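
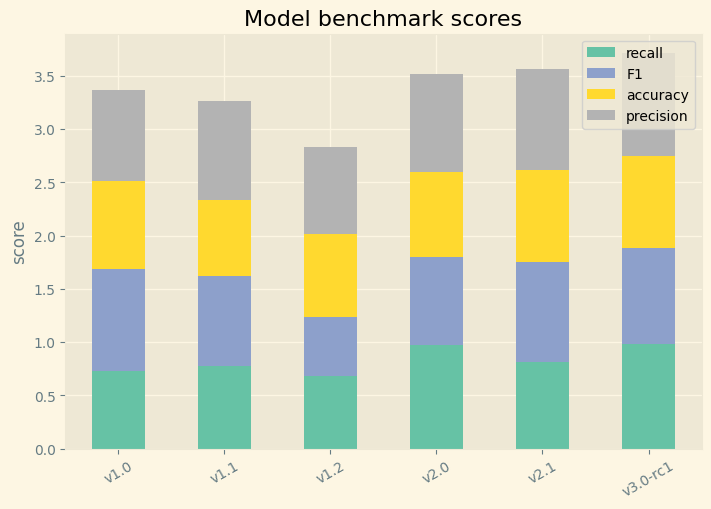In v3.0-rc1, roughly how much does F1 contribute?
≈ 1.0

F1 top ≈ 2.0, bottom ≈ 1.0; segment ≈ 1.0.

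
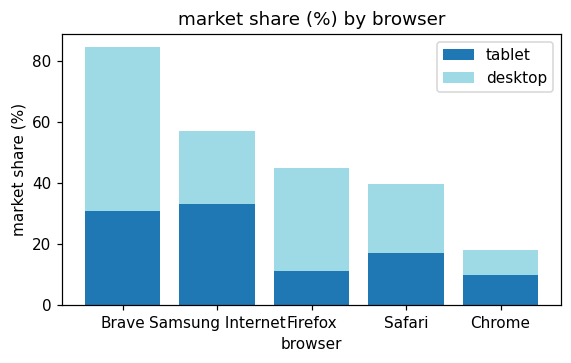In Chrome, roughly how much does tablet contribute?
≈ 10

tablet top ≈ 10, bottom ≈ 0; segment ≈ 10.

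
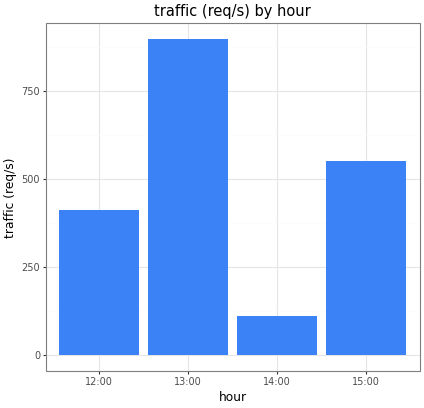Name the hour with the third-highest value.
12:00

Top 4: 13:00 ≈ 900, 15:00 ≈ 600, 12:00 ≈ 400, 14:00 ≈ 100.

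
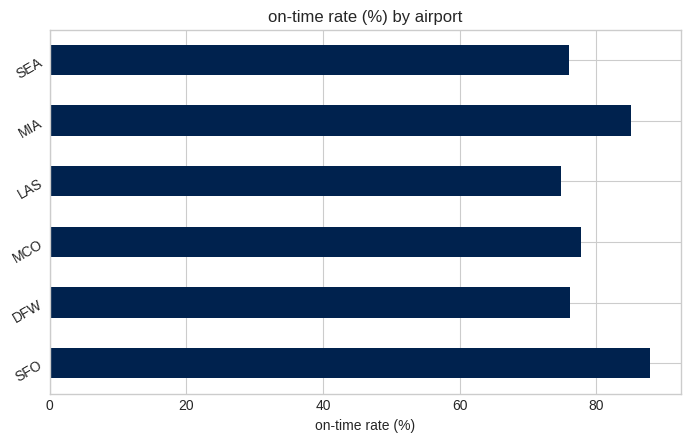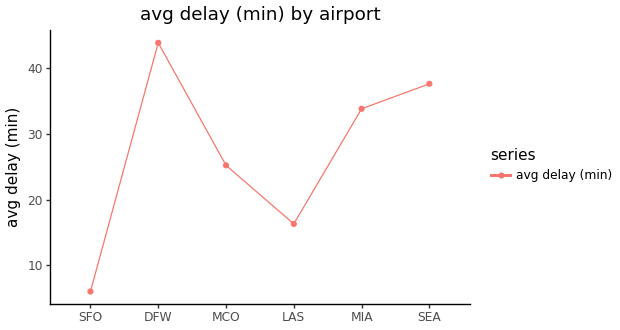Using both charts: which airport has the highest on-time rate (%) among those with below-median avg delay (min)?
SFO

Chart 2 median avg delay (min) ≈ 30; below-median airports: SFO, MCO, LAS. Among those, SFO has the highest on-time rate (%) (≈ 90).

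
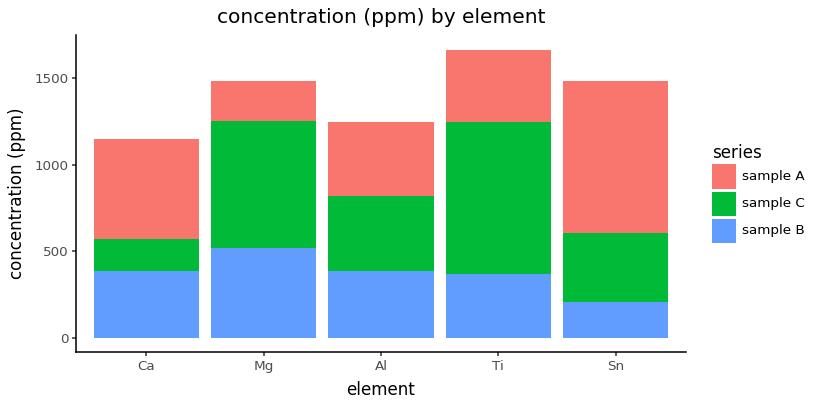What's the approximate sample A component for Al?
≈ 400

sample A top ≈ 1200, bottom ≈ 800; segment ≈ 400.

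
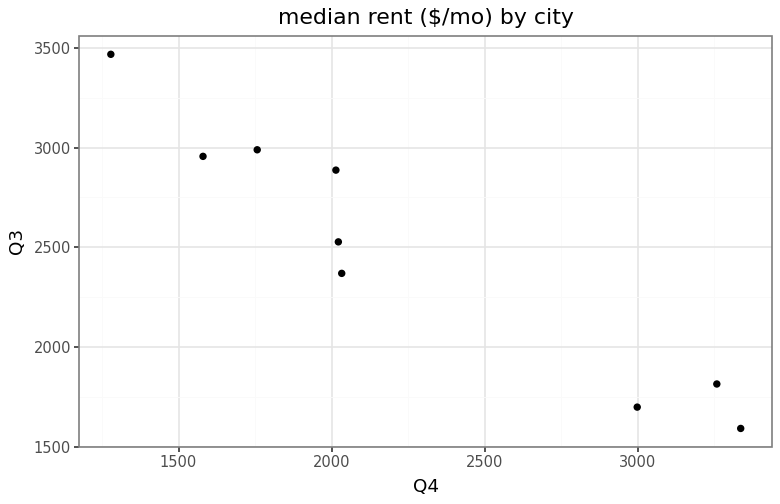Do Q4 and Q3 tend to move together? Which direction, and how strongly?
Points are negatively correlated; strong (|r| ≈ 1.0).

negative, strong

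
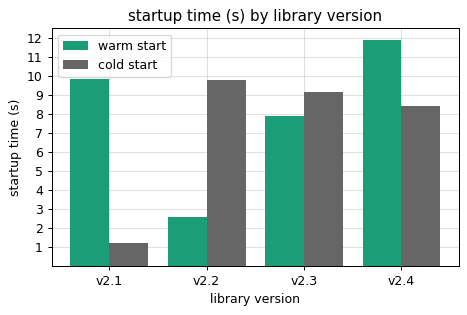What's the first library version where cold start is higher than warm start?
v2.1: cold start ≈ 1 vs warm start ≈ 10 (not yet); v2.2: cold start ≈ 10 vs warm start ≈ 3 (first crossover).

v2.2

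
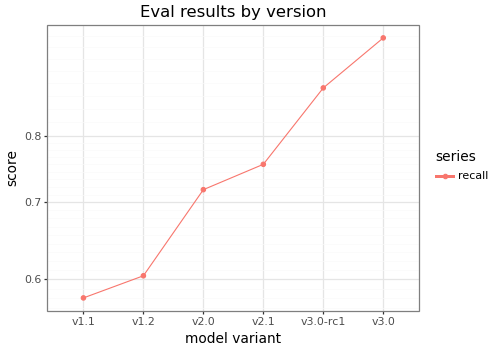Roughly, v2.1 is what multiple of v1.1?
≈ 1.25×

v2.1 ≈ 0.75, v1.1 ≈ 0.60; 0.75/0.60 ≈ 1.25.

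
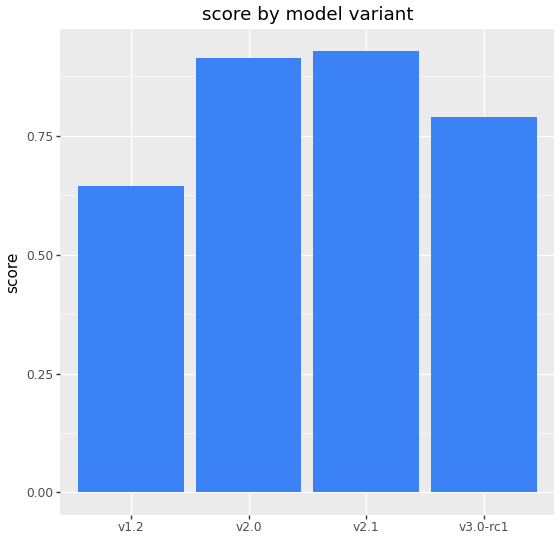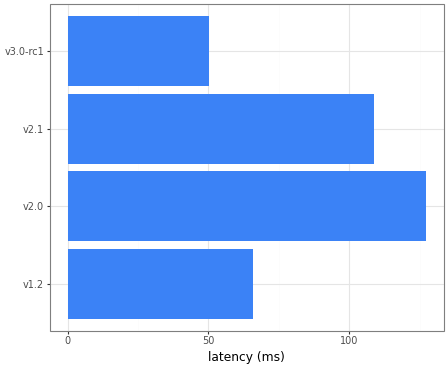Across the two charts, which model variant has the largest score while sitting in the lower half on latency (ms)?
v3.0-rc1

Chart 2 median latency (ms) ≈ 80; below-median model variants: v1.2, v3.0-rc1. Among those, v3.0-rc1 has the highest score (≈ 0.8).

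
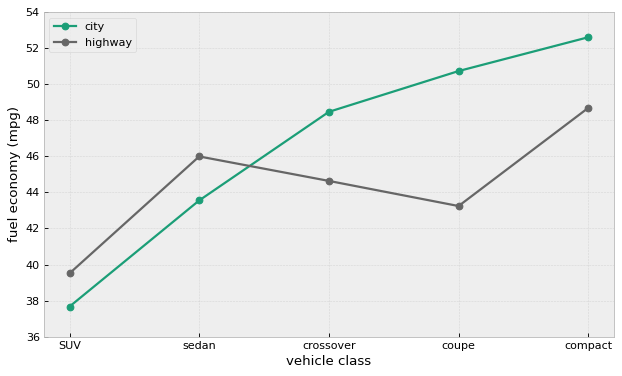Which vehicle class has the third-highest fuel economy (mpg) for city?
crossover

Top 4 for city: compact ≈ 52, coupe ≈ 50, crossover ≈ 48, sedan ≈ 44.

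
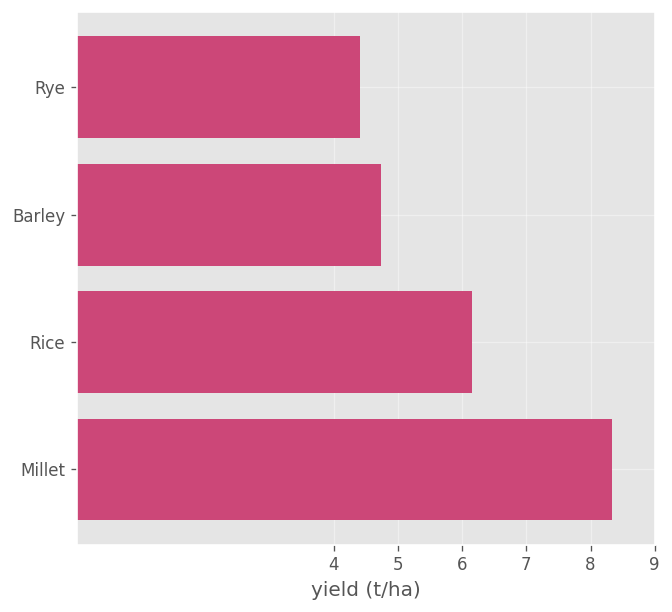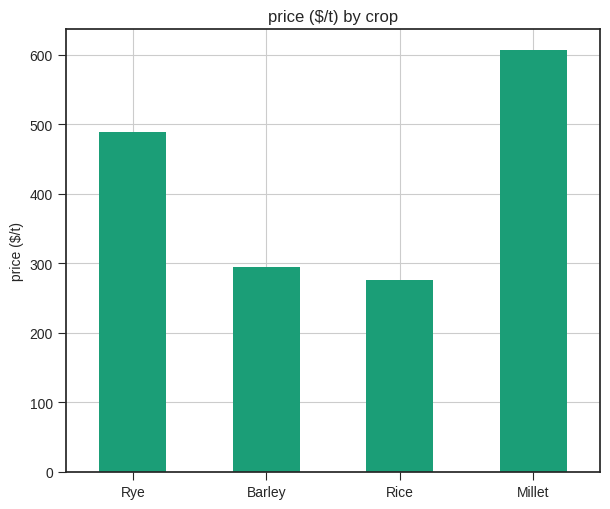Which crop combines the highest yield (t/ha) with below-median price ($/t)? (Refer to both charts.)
Rice

Chart 2 median price ($/t) ≈ 400; below-median crops: Barley, Rice. Among those, Rice has the highest yield (t/ha) (≈ 6).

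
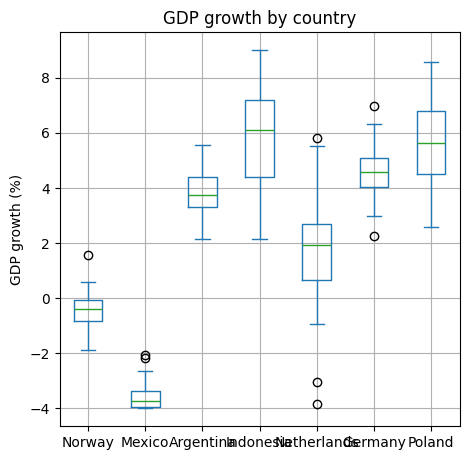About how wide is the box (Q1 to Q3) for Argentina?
Q3 ≈ 4, Q1 ≈ 3; IQR ≈ 1.

≈ 1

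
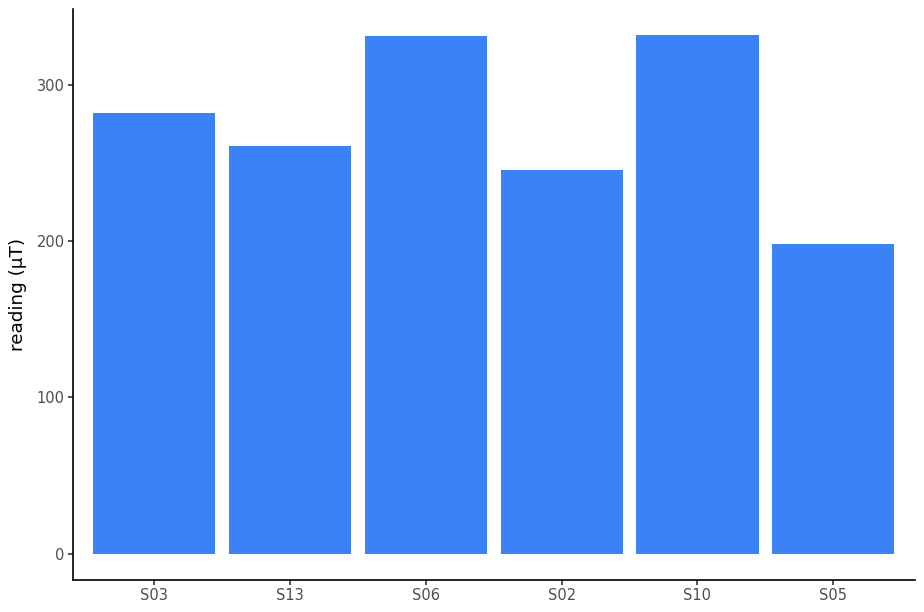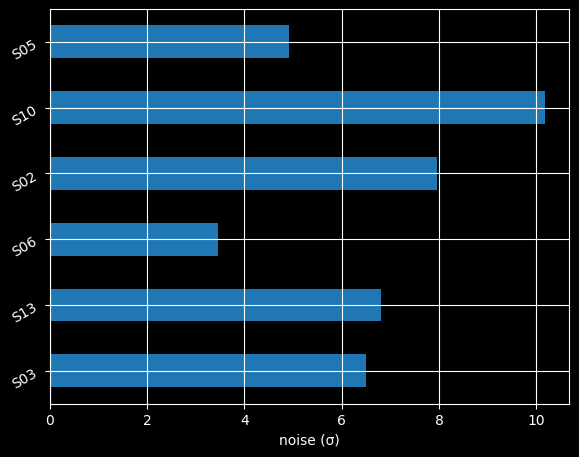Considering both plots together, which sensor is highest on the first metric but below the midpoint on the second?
S06

Chart 2 median noise (σ) ≈ 7; below-median sensors: S03, S06, S05. Among those, S06 has the highest reading (µT) (≈ 350).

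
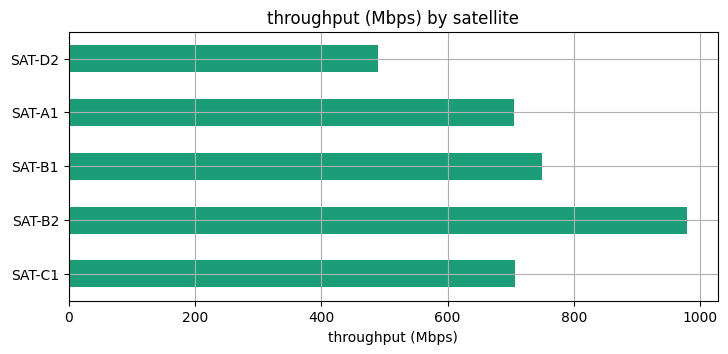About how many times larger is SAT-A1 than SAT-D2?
SAT-A1 ≈ 700, SAT-D2 ≈ 500; 700/500 ≈ 1.4.

≈ 1.4×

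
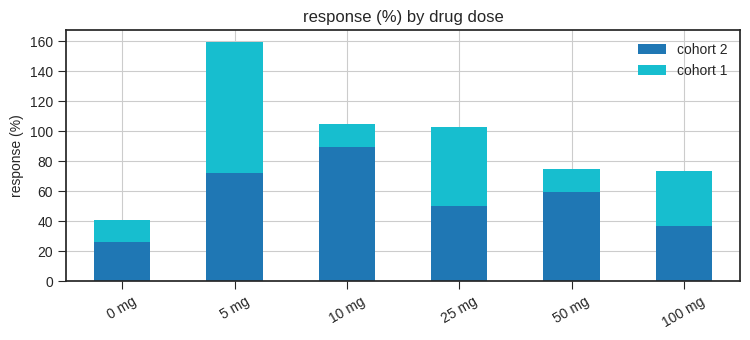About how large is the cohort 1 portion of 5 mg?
≈ 80

cohort 1 top ≈ 160, bottom ≈ 80; segment ≈ 80.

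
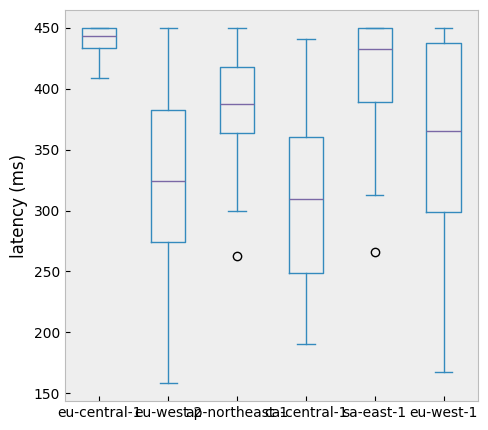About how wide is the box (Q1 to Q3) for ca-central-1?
≈ 120

Q3 ≈ 360, Q1 ≈ 240; IQR ≈ 120.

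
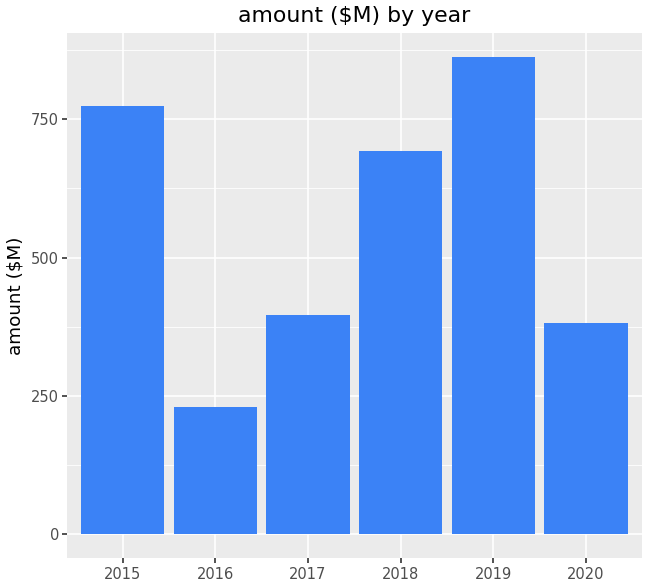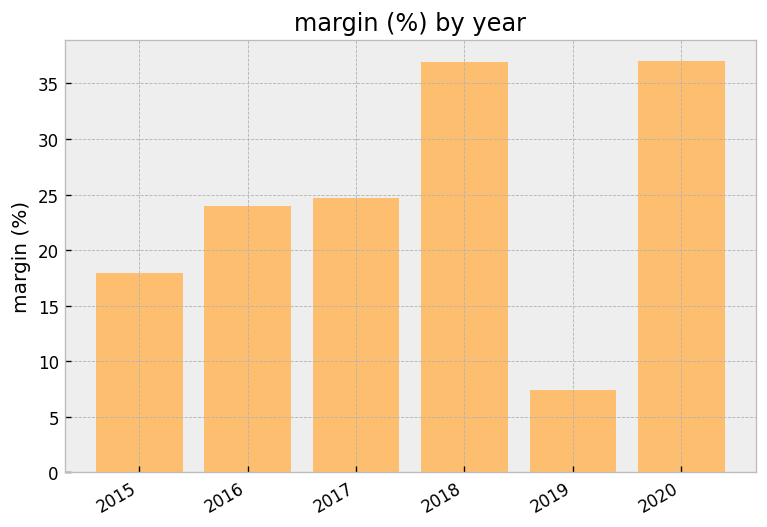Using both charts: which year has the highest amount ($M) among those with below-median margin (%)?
Chart 2 median margin (%) ≈ 25; below-median years: 2015, 2016, 2019. Among those, 2019 has the highest amount ($M) (≈ 900).

2019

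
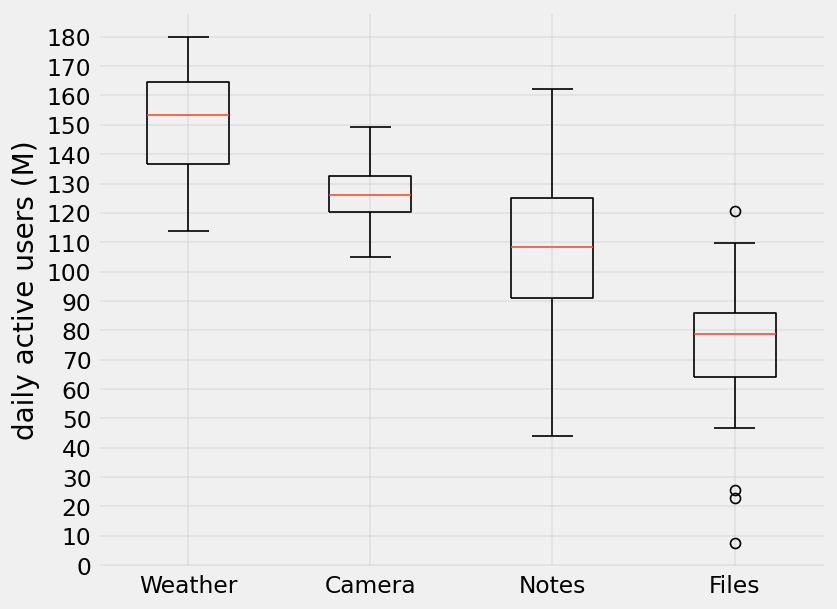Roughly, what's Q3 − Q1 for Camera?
≈ 10

Q3 ≈ 130, Q1 ≈ 120; IQR ≈ 10.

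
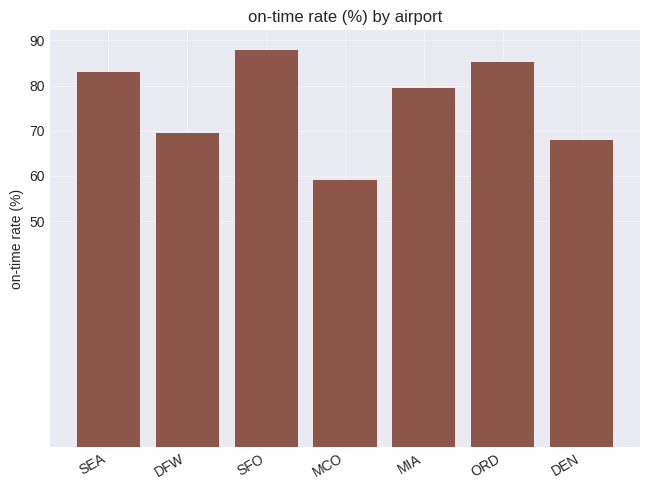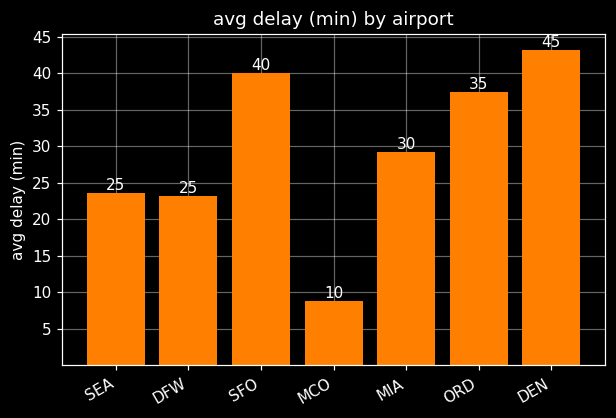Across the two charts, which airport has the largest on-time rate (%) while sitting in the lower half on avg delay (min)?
Chart 2 median avg delay (min) ≈ 30; below-median airports: SEA, DFW, MCO. Among those, SEA has the highest on-time rate (%) (≈ 80).

SEA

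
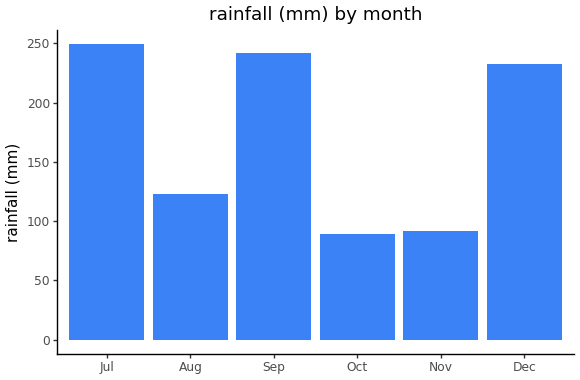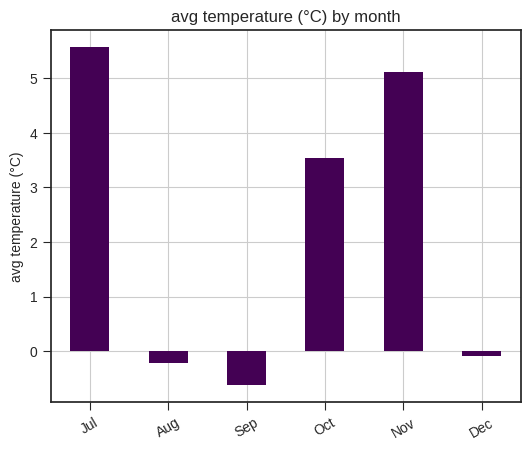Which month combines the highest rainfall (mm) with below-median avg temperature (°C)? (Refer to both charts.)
Sep

Chart 2 median avg temperature (°C) ≈ 2; below-median months: Aug, Sep, Dec. Among those, Sep has the highest rainfall (mm) (≈ 250).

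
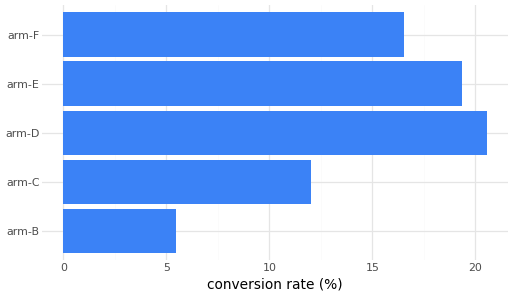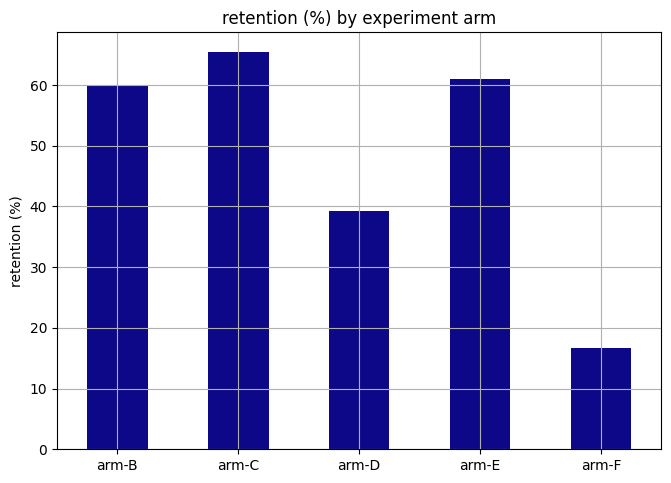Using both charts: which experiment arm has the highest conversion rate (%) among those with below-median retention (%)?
Chart 2 median retention (%) ≈ 60; below-median experiment arms: arm-D, arm-F. Among those, arm-D has the highest conversion rate (%) (≈ 20).

arm-D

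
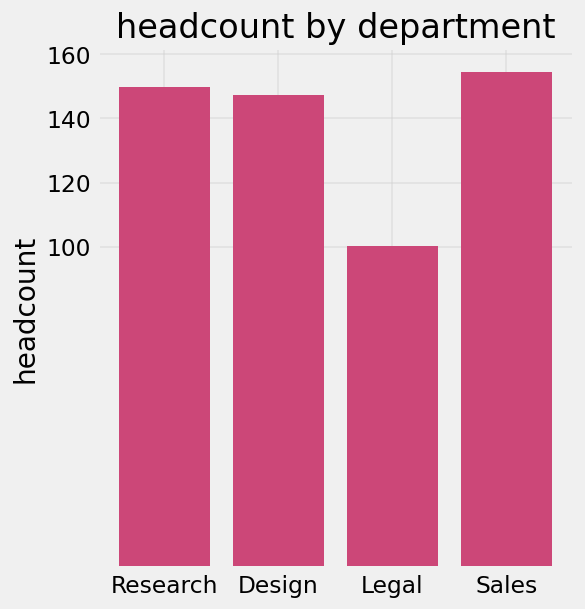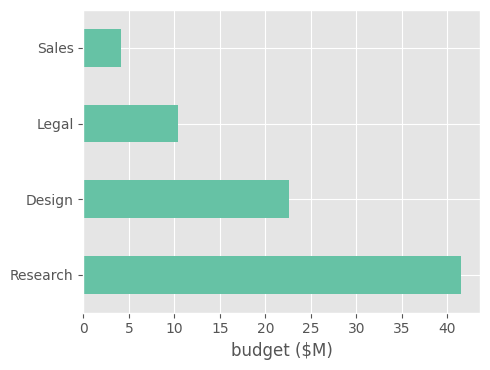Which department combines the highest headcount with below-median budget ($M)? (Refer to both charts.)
Chart 2 median budget ($M) ≈ 15; below-median departments: Legal, Sales. Among those, Sales has the highest headcount (≈ 160).

Sales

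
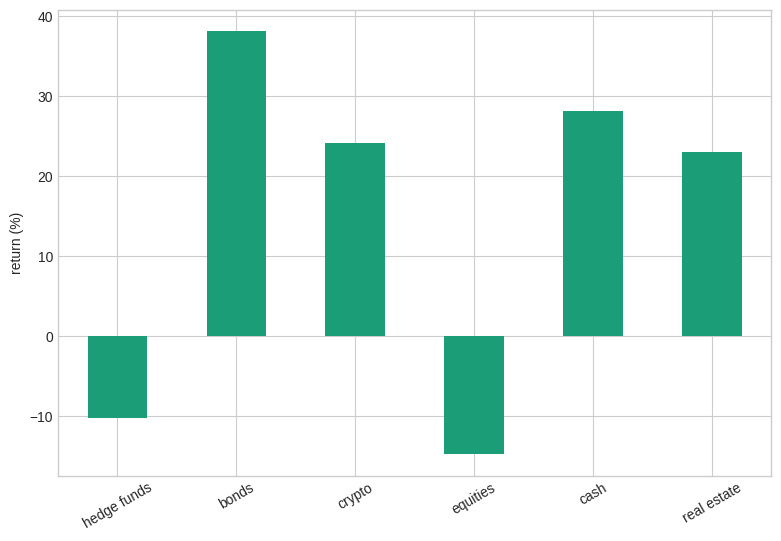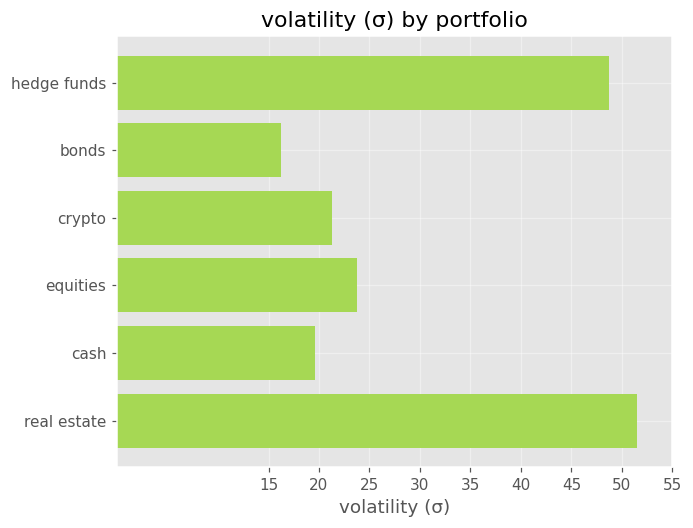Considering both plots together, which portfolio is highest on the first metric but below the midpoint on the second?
Chart 2 median volatility (σ) ≈ 25; below-median portfolios: bonds, crypto, cash. Among those, bonds has the highest return (%) (≈ 40).

bonds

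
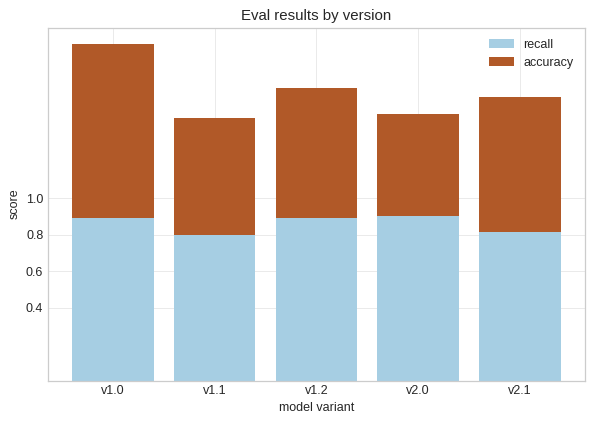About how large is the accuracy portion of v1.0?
accuracy top ≈ 1.8, bottom ≈ 0.8; segment ≈ 1.0.

≈ 1.0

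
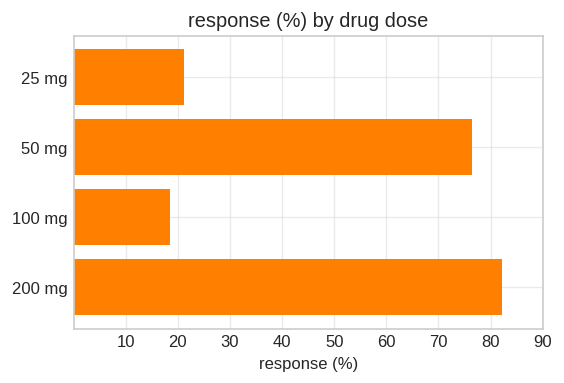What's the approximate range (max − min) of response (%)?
≈ 60

Max 200 mg ≈ 80, min 100 mg ≈ 20; range ≈ 60.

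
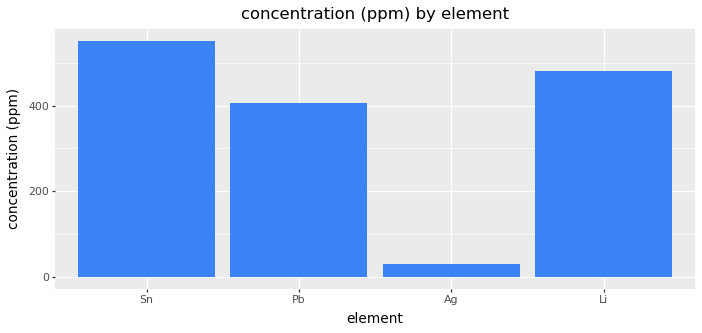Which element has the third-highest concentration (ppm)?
Pb

Top 4: Sn ≈ 550, Li ≈ 500, Pb ≈ 400, Ag ≈ 50.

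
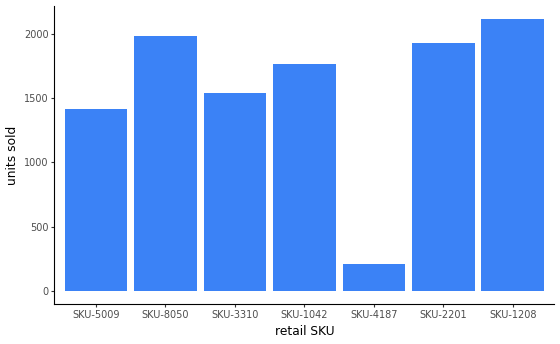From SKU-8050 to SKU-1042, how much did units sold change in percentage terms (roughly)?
≈ -10%

SKU-8050 ≈ 2000, SKU-1042 ≈ 1800; (1800 − 2000) / 2000 ≈ -10%.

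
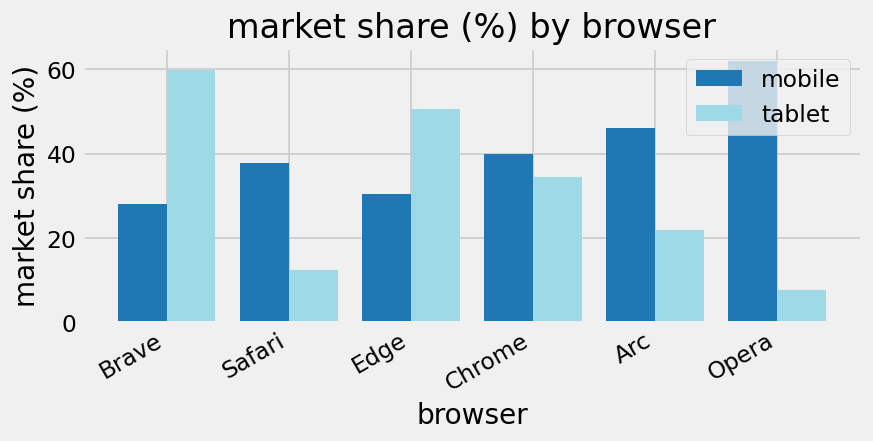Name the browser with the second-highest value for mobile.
Top 3 for mobile: Opera ≈ 60, Arc ≈ 50, Chrome ≈ 40.

Arc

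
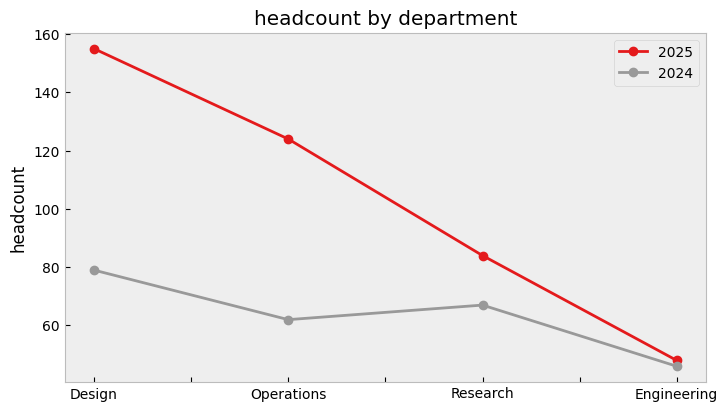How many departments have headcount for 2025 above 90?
2

Above 90: Design, Operations.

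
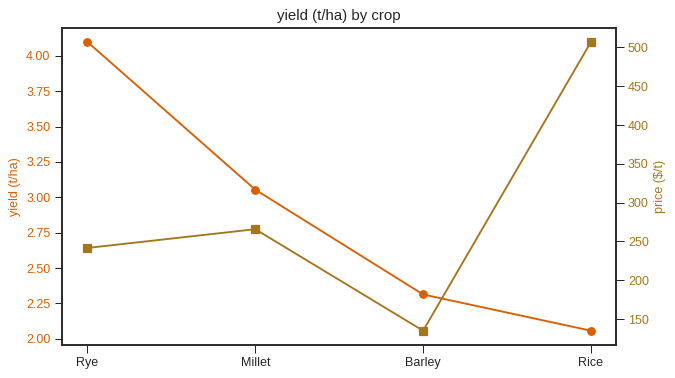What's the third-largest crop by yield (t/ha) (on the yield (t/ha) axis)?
Barley

Top 4 (on the yield (t/ha) axis): Rye ≈ 4.0, Millet ≈ 3.0, Barley ≈ 2.4, Rice ≈ 2.0.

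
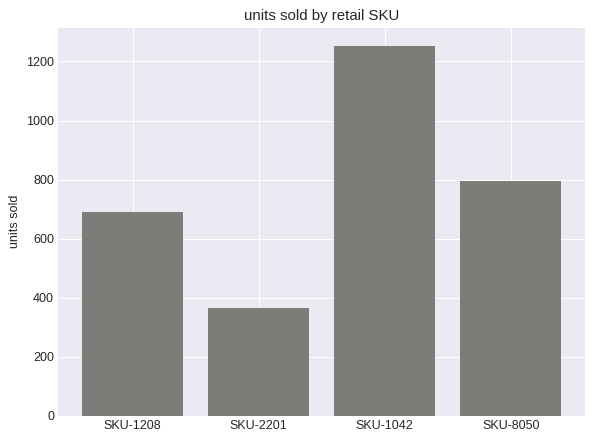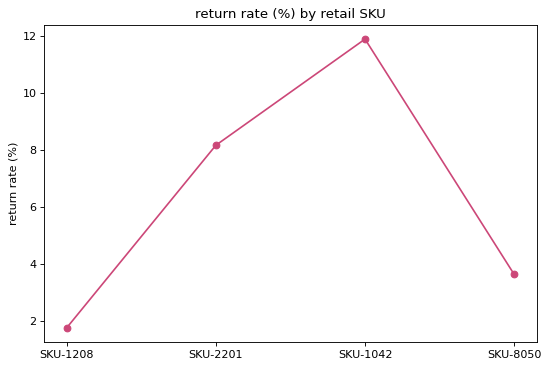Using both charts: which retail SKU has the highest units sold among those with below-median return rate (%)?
Chart 2 median return rate (%) ≈ 6; below-median retail SKUs: SKU-1208, SKU-8050. Among those, SKU-8050 has the highest units sold (≈ 800).

SKU-8050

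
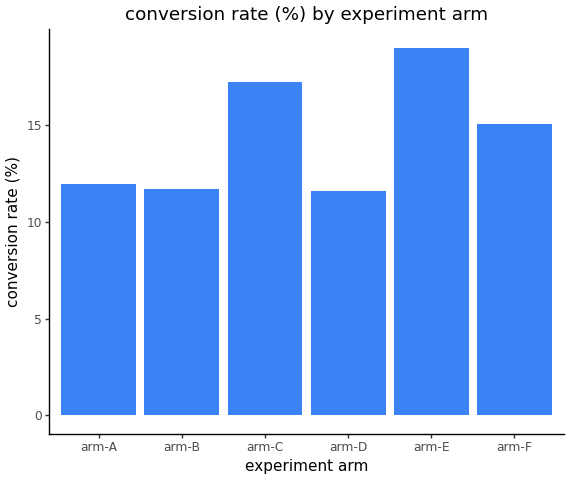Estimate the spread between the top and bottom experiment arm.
≈ 6

Max arm-E ≈ 18, min arm-D ≈ 12; range ≈ 6.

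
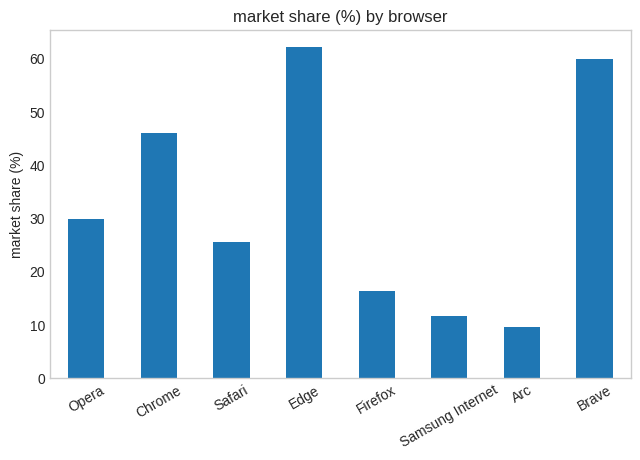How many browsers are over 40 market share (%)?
3

Above 40: Chrome, Edge, Brave.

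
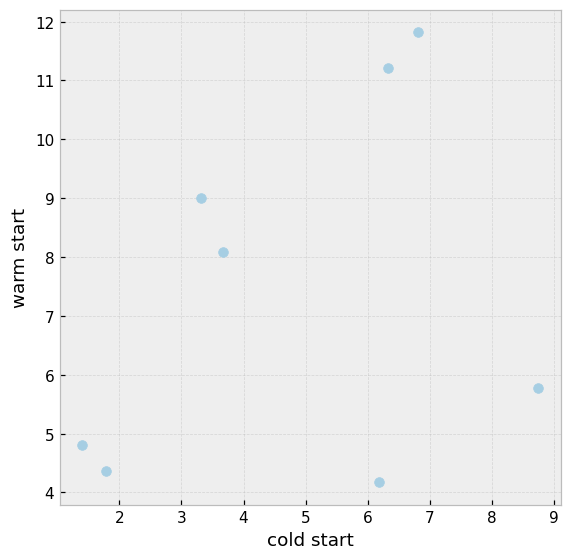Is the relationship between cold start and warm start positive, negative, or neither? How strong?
Points are positively correlated; weak (|r| ≈ 0.3).

positive, weak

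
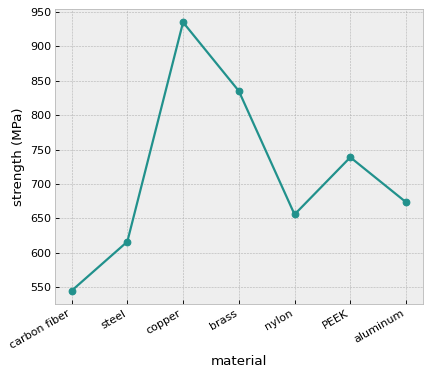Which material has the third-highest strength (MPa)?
Top 4: copper ≈ 950, brass ≈ 850, PEEK ≈ 750, aluminum ≈ 650.

PEEK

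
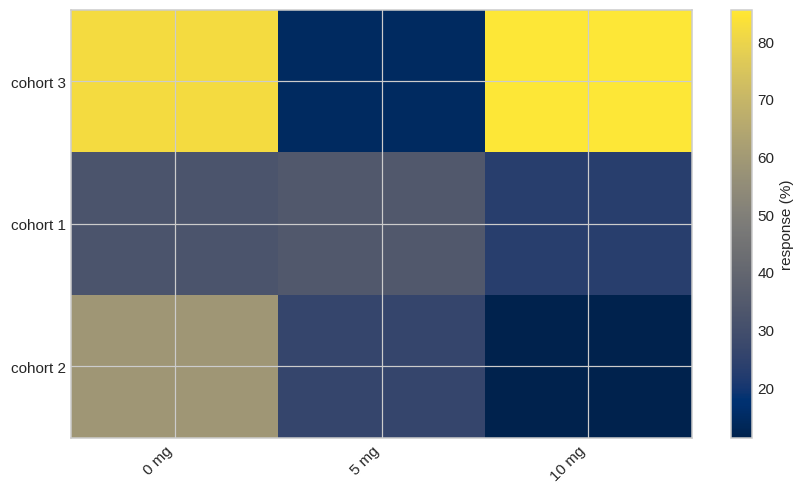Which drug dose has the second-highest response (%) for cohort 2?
5 mg

Top 3 for cohort 2: 0 mg ≈ 60, 5 mg ≈ 30, 10 mg ≈ 10.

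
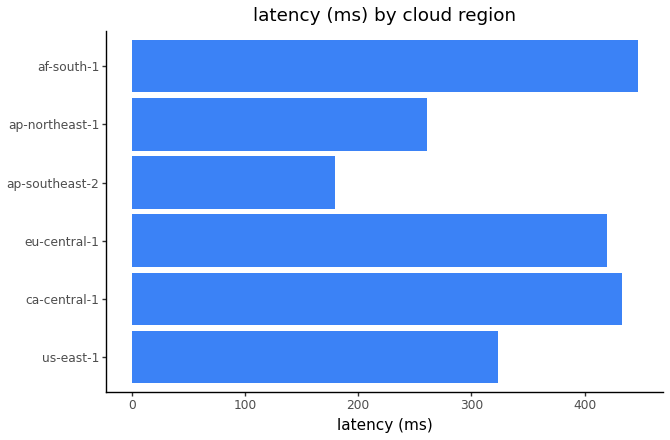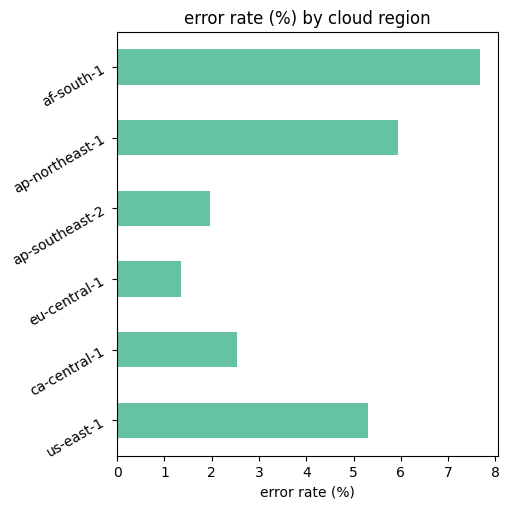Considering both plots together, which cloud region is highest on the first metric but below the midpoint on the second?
Chart 2 median error rate (%) ≈ 4; below-median cloud regions: ca-central-1, eu-central-1, ap-southeast-2. Among those, ca-central-1 has the highest latency (ms) (≈ 450).

ca-central-1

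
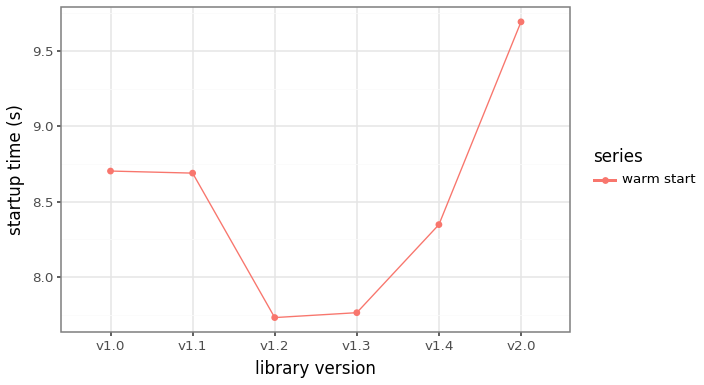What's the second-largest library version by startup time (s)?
v1.0

Top 3: v2.0 ≈ 9.6, v1.0 ≈ 8.8, v1.1 ≈ 8.6.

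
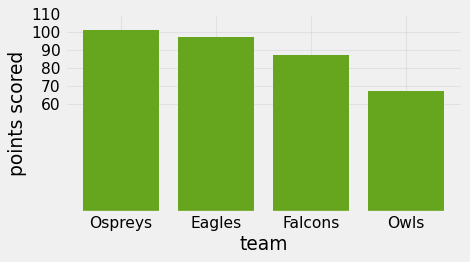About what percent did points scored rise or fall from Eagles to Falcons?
Eagles ≈ 100, Falcons ≈ 90; (90 − 100) / 100 ≈ -10%.

≈ -10%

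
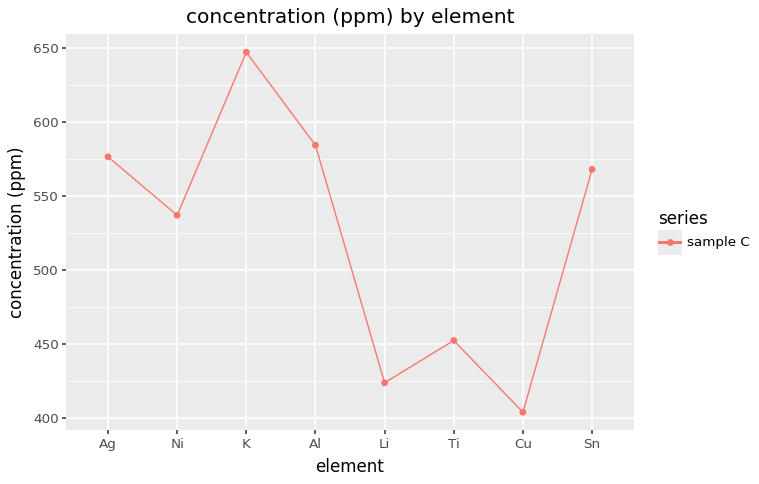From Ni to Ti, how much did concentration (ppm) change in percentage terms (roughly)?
≈ -14.3%

Ni ≈ 525, Ti ≈ 450; (450 − 525) / 525 ≈ -14.3%.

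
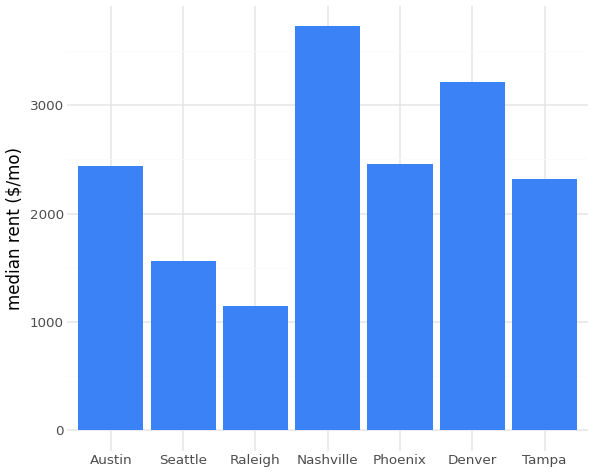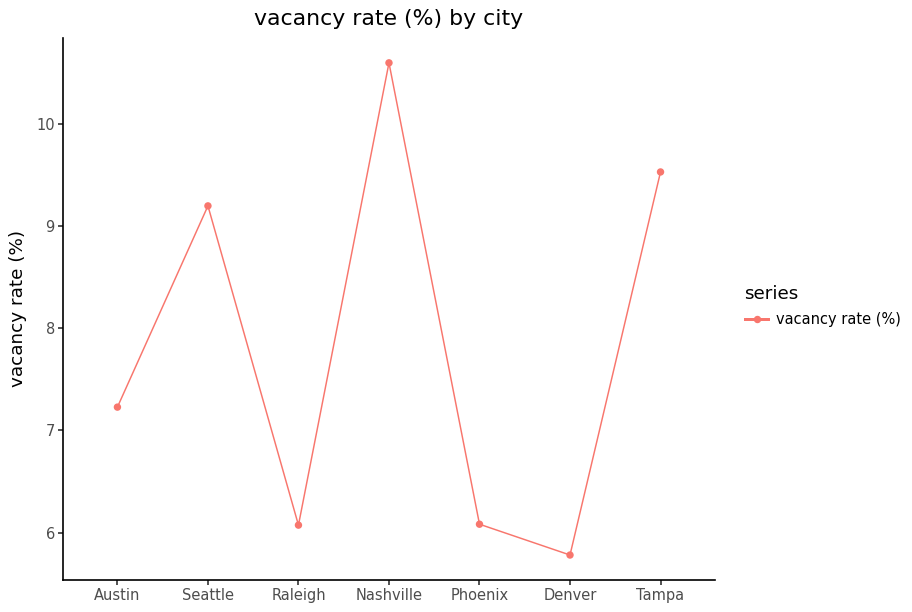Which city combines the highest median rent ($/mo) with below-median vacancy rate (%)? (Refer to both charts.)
Chart 2 median vacancy rate (%) ≈ 7; below-median cities: Raleigh, Phoenix, Denver. Among those, Denver has the highest median rent ($/mo) (≈ 3000).

Denver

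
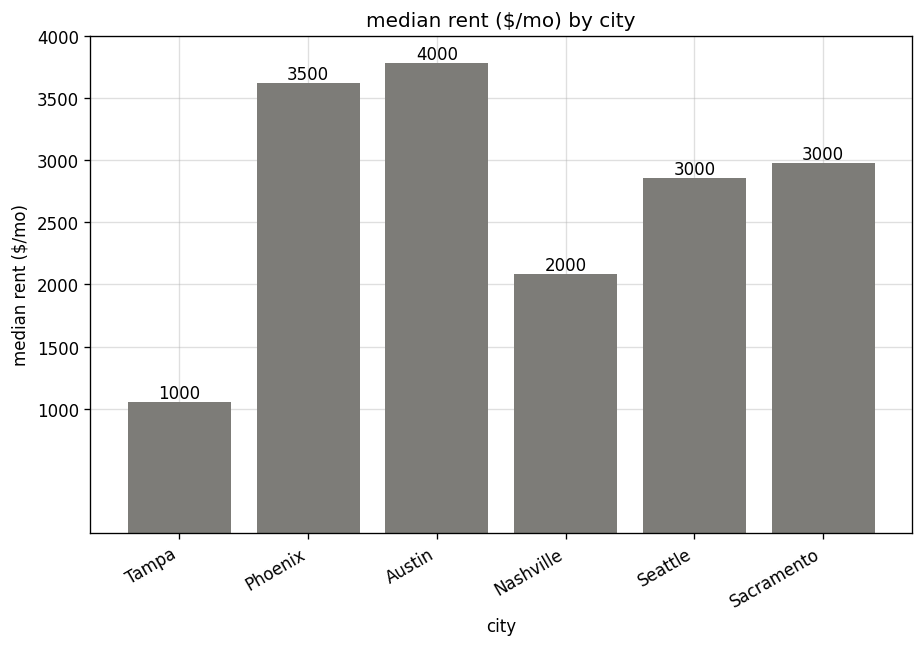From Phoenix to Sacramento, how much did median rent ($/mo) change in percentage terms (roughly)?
≈ -14.3%

Phoenix ≈ 3500, Sacramento ≈ 3000; (3000 − 3500) / 3500 ≈ -14.3%.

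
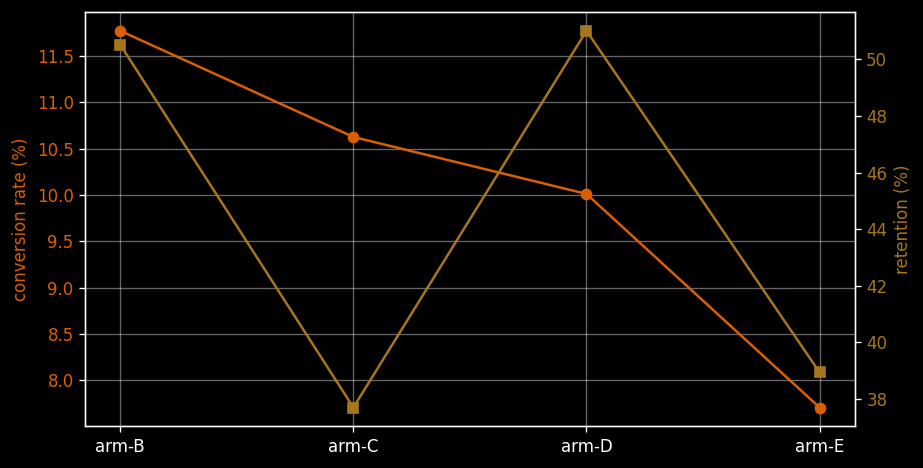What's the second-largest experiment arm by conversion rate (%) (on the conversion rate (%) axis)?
Top 3 (on the conversion rate (%) axis): arm-B ≈ 12.0, arm-C ≈ 10.5, arm-D ≈ 10.0.

arm-C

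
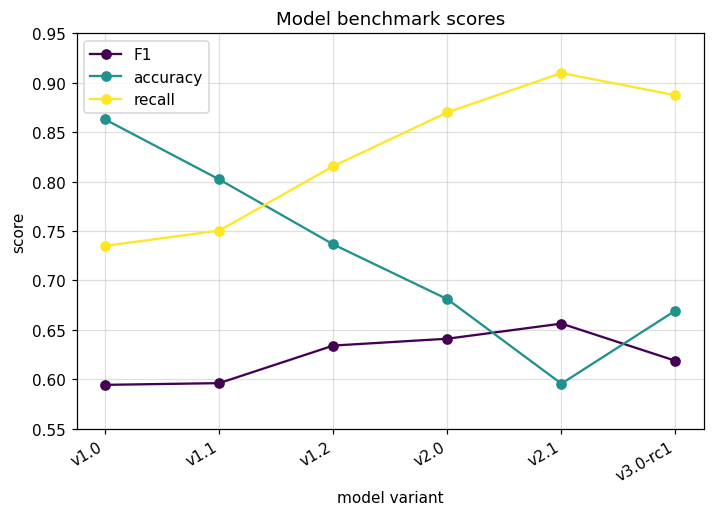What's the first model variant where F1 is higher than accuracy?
v2.1

v2.0: F1 ≈ 0.65 vs accuracy ≈ 0.70 (not yet); v2.1: F1 ≈ 0.65 vs accuracy ≈ 0.60 (first crossover).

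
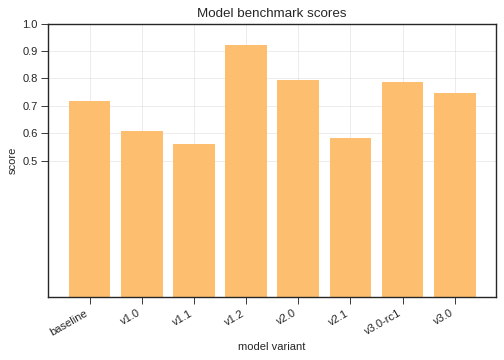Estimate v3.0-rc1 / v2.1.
≈ 1.33×

v3.0-rc1 ≈ 0.8, v2.1 ≈ 0.6; 0.8/0.6 ≈ 1.33.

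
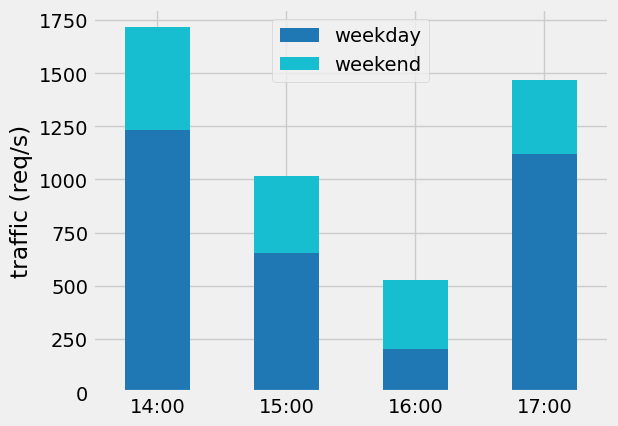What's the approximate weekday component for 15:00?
weekday top ≈ 600, bottom ≈ 0; segment ≈ 600.

≈ 600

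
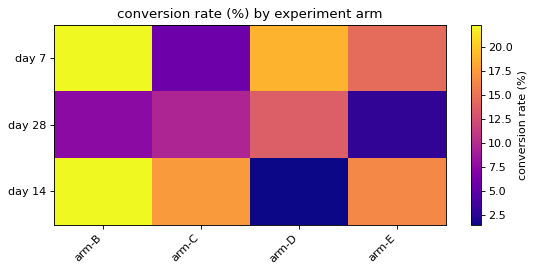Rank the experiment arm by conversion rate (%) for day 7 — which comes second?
Top 3 for day 7: arm-B ≈ 22, arm-D ≈ 18, arm-E ≈ 14.

arm-D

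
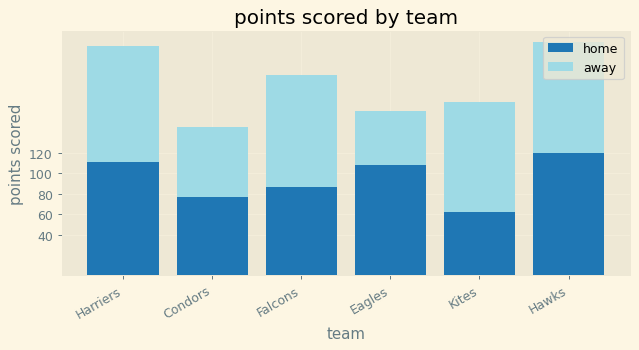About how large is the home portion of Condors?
≈ 80

home top ≈ 80, bottom ≈ 0; segment ≈ 80.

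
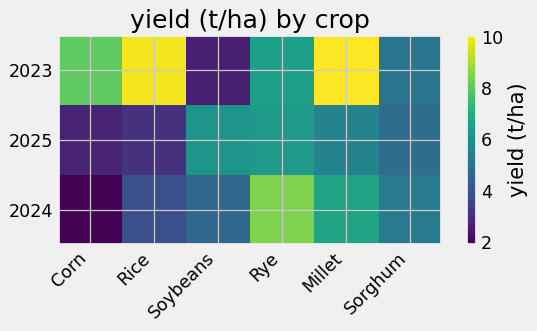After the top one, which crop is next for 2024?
Millet

Top 3 for 2024: Rye ≈ 8, Millet ≈ 7, Sorghum ≈ 5.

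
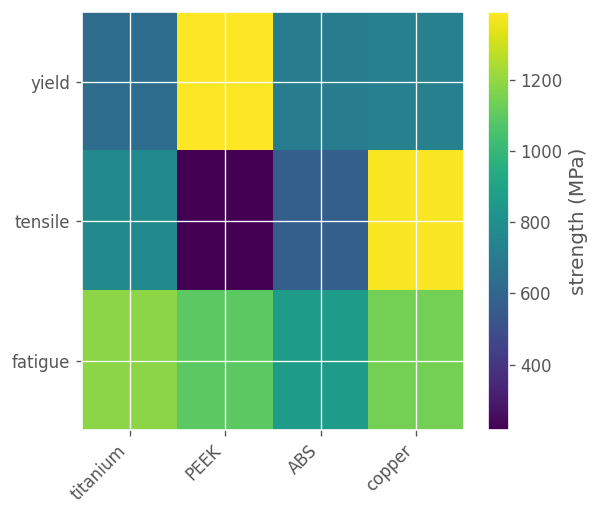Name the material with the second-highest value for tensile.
titanium

Top 3 for tensile: copper ≈ 1400, titanium ≈ 800, ABS ≈ 600.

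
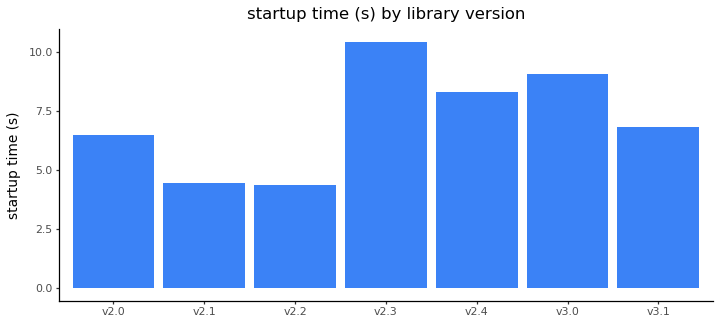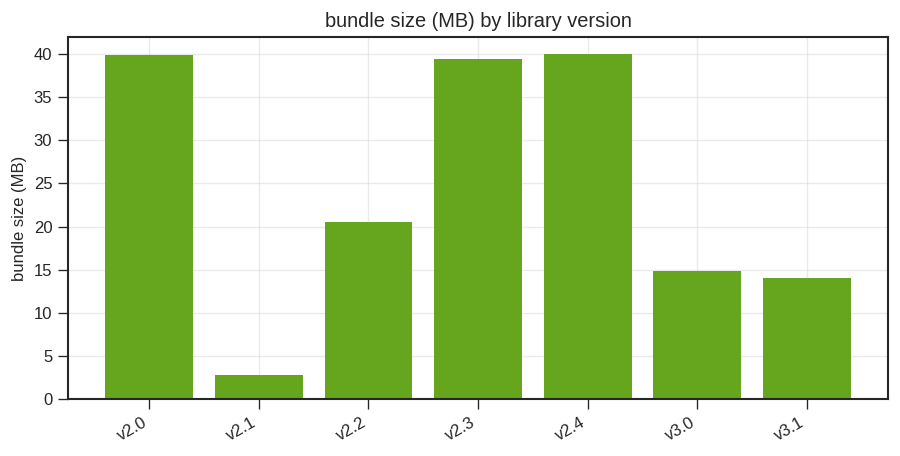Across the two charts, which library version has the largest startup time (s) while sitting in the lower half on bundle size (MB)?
v3.0

Chart 2 median bundle size (MB) ≈ 20; below-median library versions: v2.1, v3.0, v3.1. Among those, v3.0 has the highest startup time (s) (≈ 9).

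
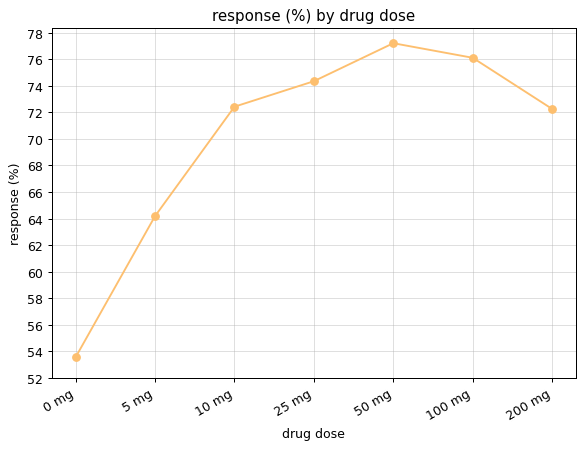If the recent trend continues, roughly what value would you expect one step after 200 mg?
Last three: 78, 76, 72 → slope ≈ -3/step → next ≈ 69.

≈ 69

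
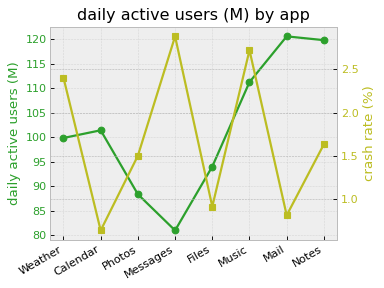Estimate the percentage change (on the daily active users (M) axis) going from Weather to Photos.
≈ -10%

Weather ≈ 100, Photos ≈ 90; (90 − 100) / 100 ≈ -10%.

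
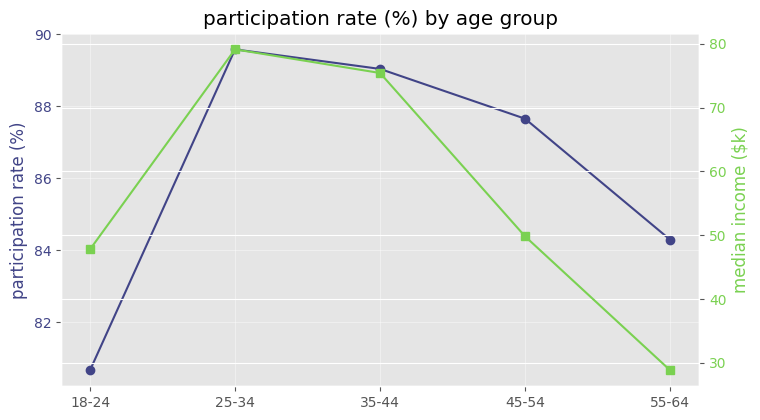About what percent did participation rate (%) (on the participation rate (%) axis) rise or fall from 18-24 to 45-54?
18-24 ≈ 81, 45-54 ≈ 88; (88 − 81) / 81 ≈ +8.6%.

≈ +8.6%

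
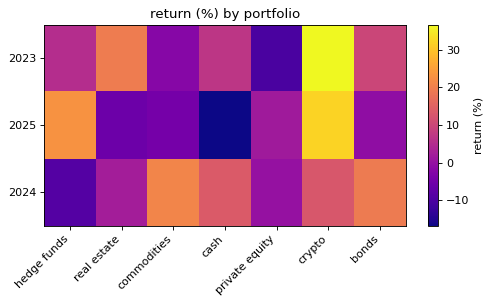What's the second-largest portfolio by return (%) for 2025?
Top 3 for 2025: crypto ≈ 30, hedge funds ≈ 25, private equity ≈ 0.

hedge funds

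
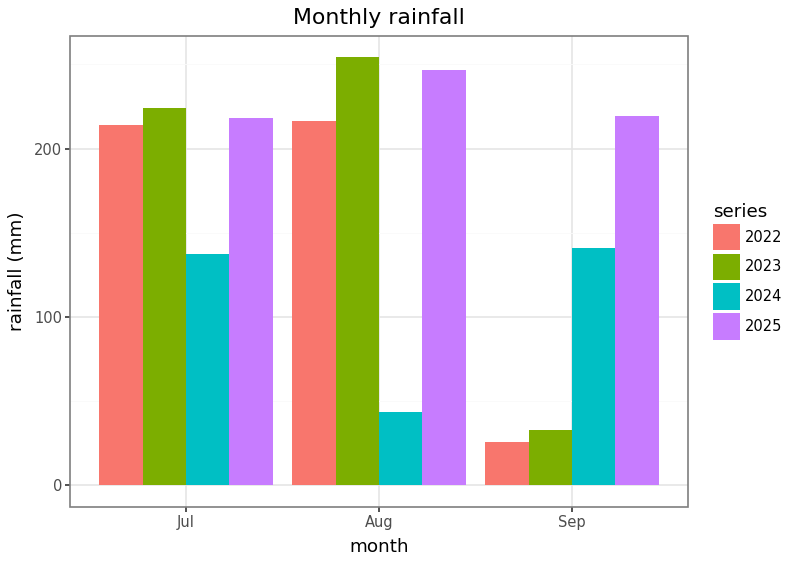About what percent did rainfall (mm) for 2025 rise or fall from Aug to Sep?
Aug ≈ 250, Sep ≈ 225; (225 − 250) / 250 ≈ -10%.

≈ -10%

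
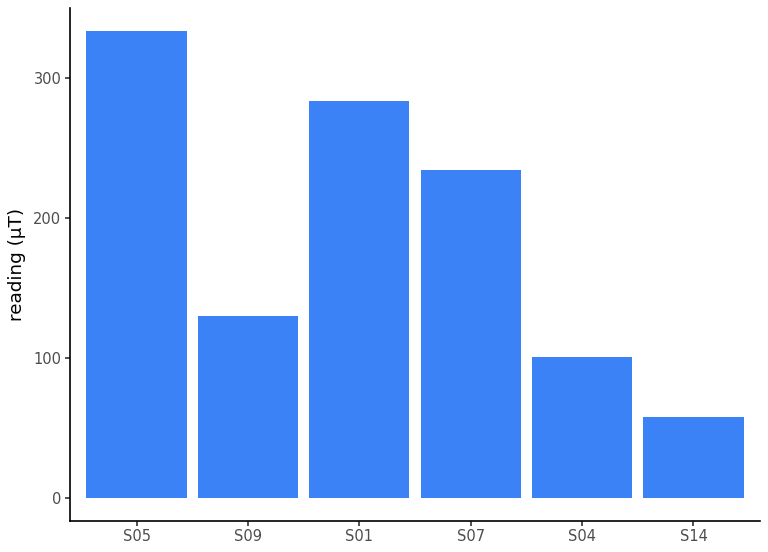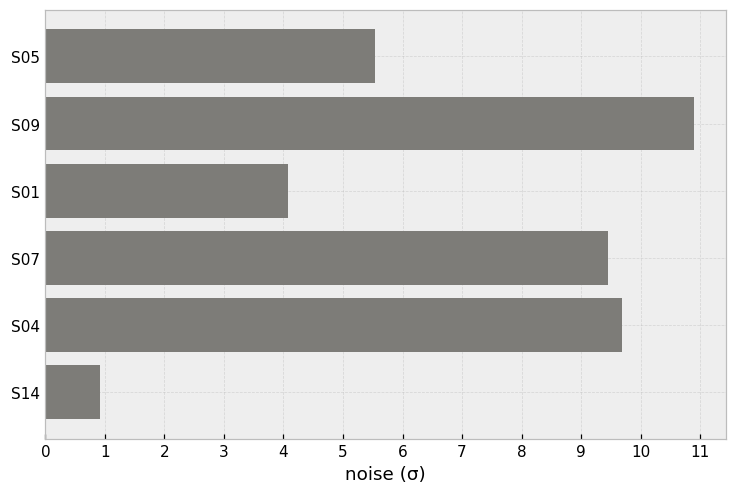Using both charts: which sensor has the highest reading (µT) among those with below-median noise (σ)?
S05

Chart 2 median noise (σ) ≈ 7; below-median sensors: S05, S01, S14. Among those, S05 has the highest reading (µT) (≈ 350).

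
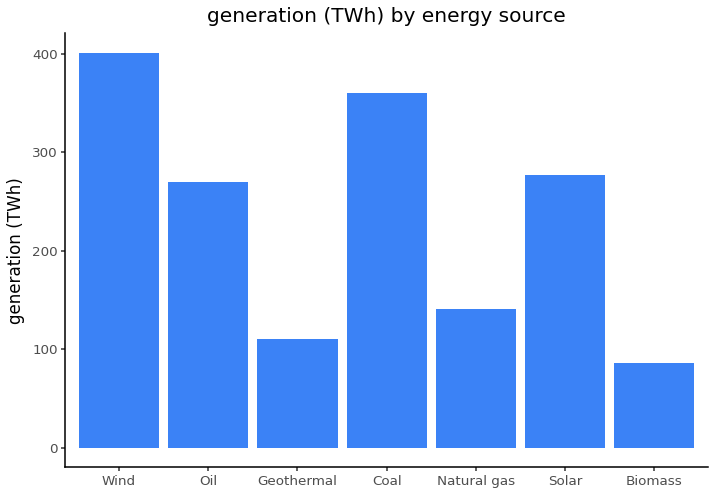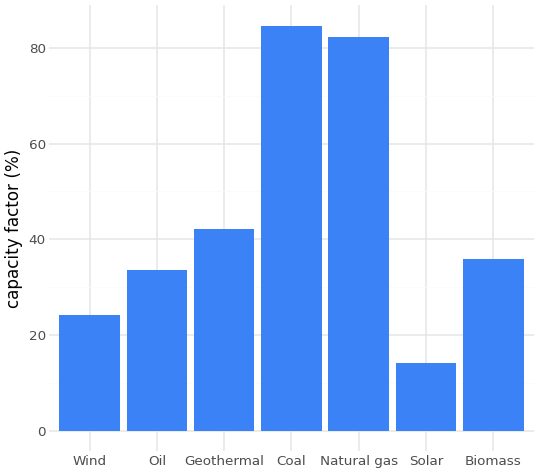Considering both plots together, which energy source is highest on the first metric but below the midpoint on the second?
Chart 2 median capacity factor (%) ≈ 40; below-median energy sources: Wind, Oil, Solar. Among those, Wind has the highest generation (TWh) (≈ 400).

Wind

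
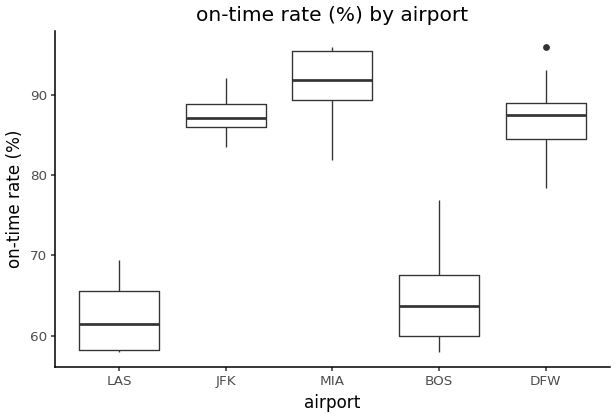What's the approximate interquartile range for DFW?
Q3 ≈ 90, Q1 ≈ 85; IQR ≈ 5.

≈ 5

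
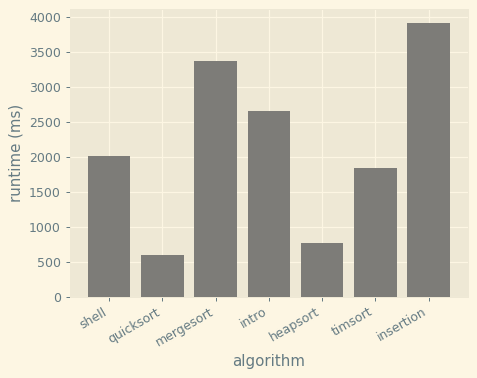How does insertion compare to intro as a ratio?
≈ 1.6×

insertion ≈ 4000, intro ≈ 2500; 4000/2500 ≈ 1.6.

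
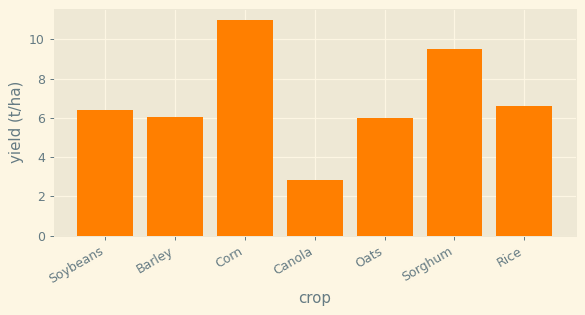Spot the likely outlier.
Corn

Corn ≈ 11; the rest sit between ≈ 3 and ≈ 9.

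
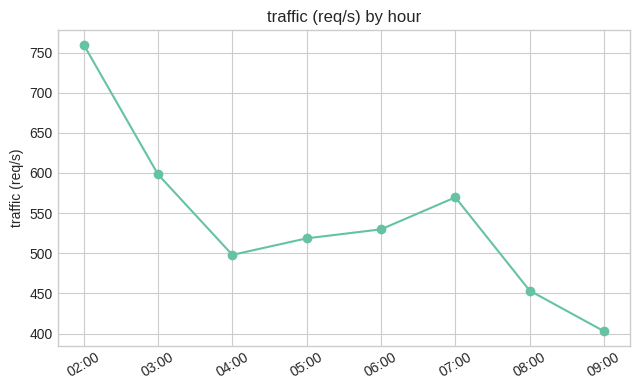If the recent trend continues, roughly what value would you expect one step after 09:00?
≈ 325

Last three: 550, 450, 400 → slope ≈ -75/step → next ≈ 325.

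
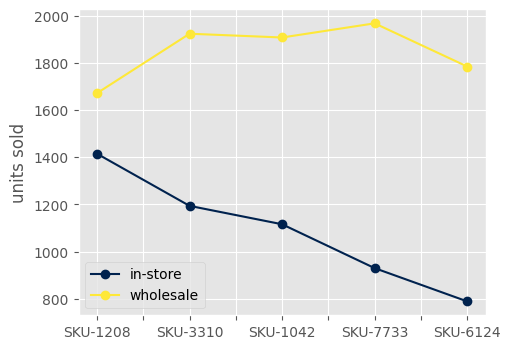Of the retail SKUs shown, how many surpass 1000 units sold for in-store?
Above 1000: SKU-1208, SKU-3310, SKU-1042.

3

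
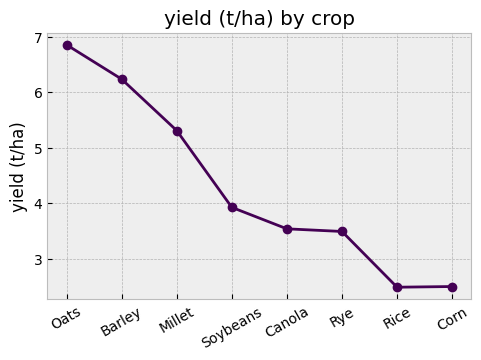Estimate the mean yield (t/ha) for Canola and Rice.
≈ 3

(3.5 + 2.5) / 2 ≈ 3.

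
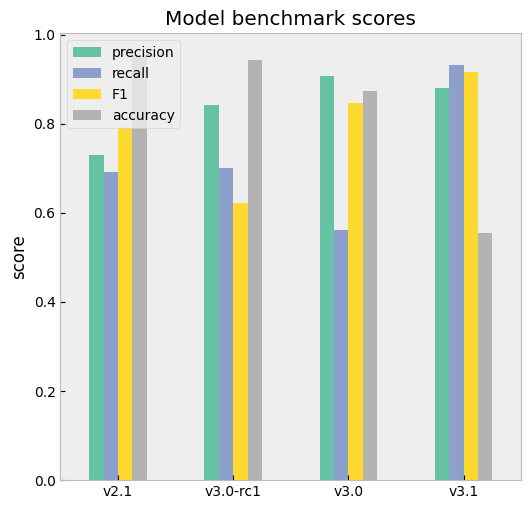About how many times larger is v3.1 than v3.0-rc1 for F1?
v3.1 ≈ 0.9, v3.0-rc1 ≈ 0.6; 0.9/0.6 ≈ 1.5.

≈ 1.5×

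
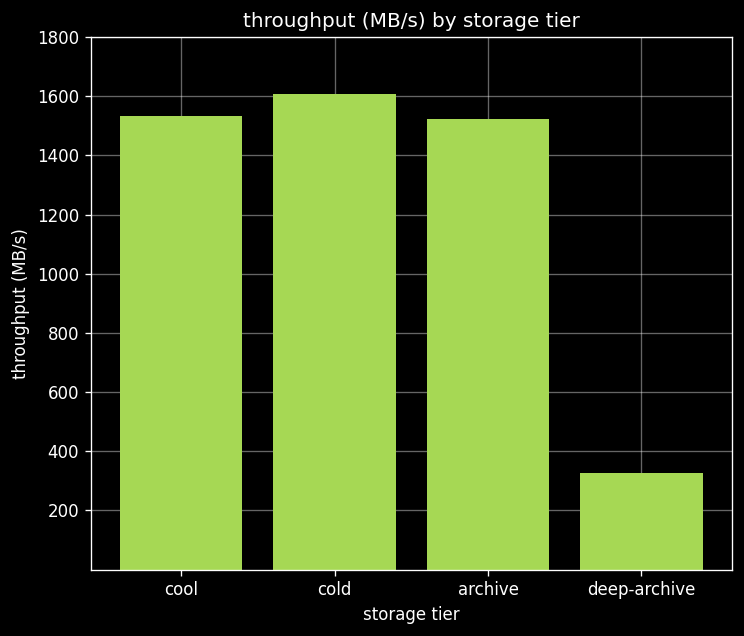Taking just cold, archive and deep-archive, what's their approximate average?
(1600 + 1600 + 400) / 3 ≈ 1200.

≈ 1200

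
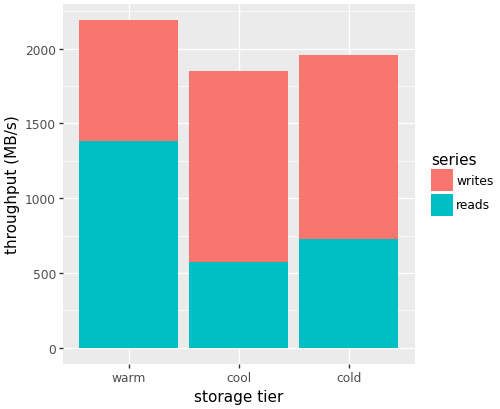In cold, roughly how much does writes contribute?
≈ 1200

writes top ≈ 2000, bottom ≈ 800; segment ≈ 1200.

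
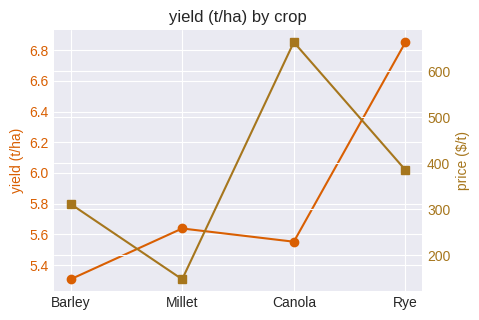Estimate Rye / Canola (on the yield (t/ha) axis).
Rye ≈ 6.8, Canola ≈ 5.6; 6.8/5.6 ≈ 1.21.

≈ 1.21×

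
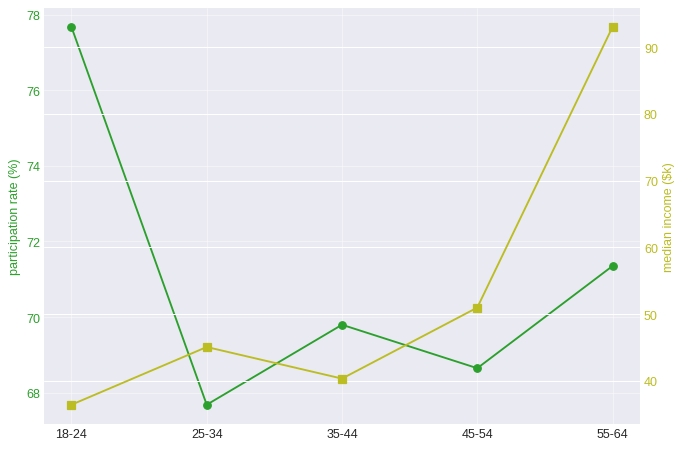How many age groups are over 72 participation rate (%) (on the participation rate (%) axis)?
1

Above 72: 18-24.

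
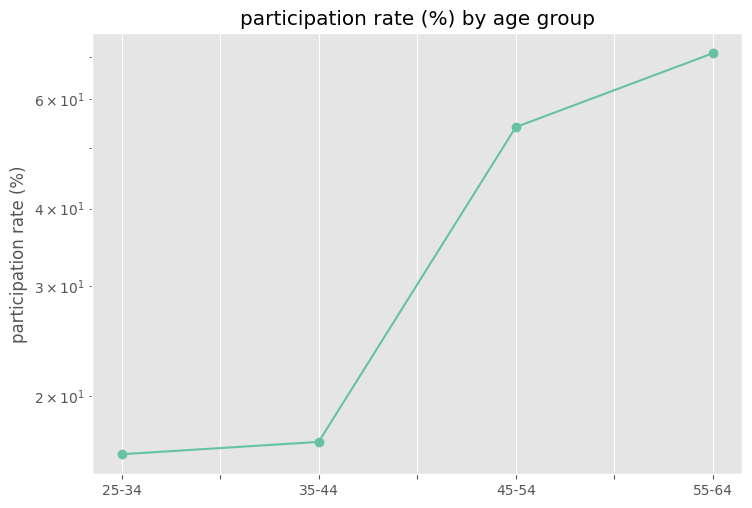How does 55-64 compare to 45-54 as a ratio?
≈ 1.27×

55-64 ≈ 70, 45-54 ≈ 55; 70/55 ≈ 1.27.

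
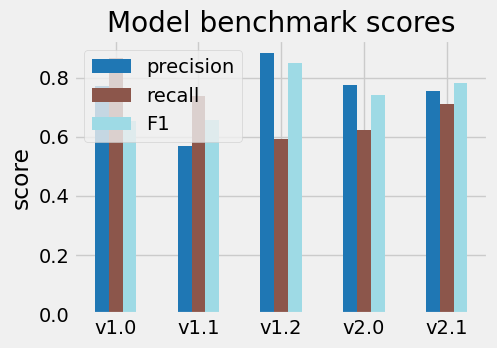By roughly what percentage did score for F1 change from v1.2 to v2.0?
v1.2 ≈ 0.8, v2.0 ≈ 0.7; (0.7 − 0.8) / 0.8 ≈ -12.5%.

≈ -12.5%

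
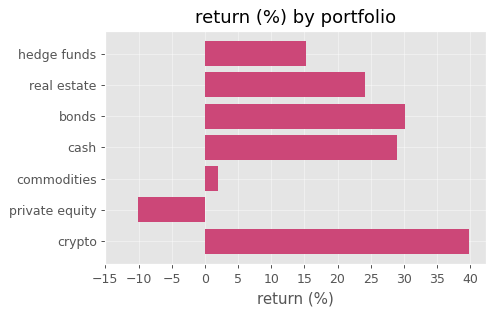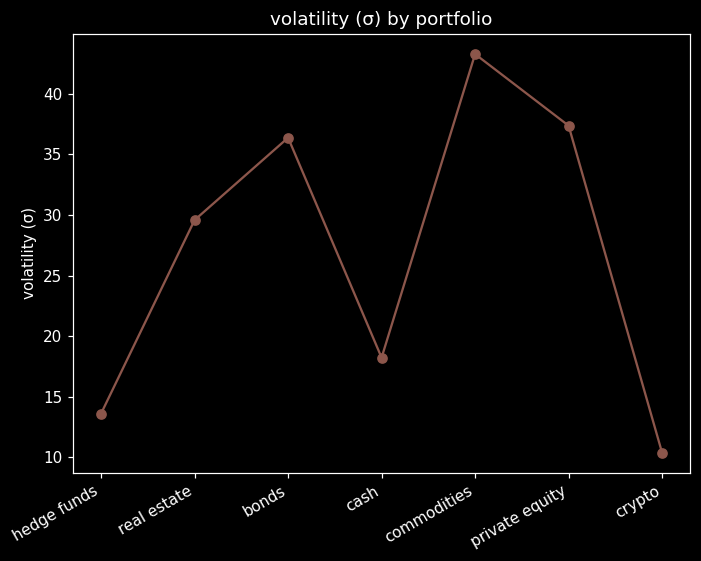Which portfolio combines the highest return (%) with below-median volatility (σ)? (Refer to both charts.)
Chart 2 median volatility (σ) ≈ 30; below-median portfolios: hedge funds, cash, crypto. Among those, crypto has the highest return (%) (≈ 40).

crypto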